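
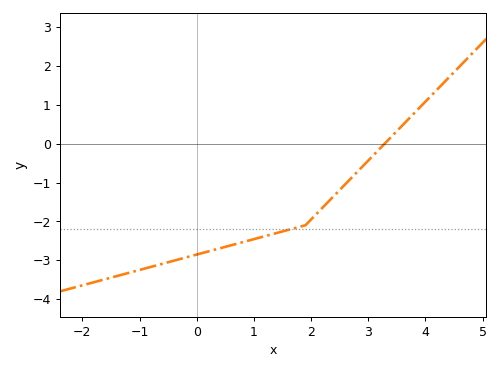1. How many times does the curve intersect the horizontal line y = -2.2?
1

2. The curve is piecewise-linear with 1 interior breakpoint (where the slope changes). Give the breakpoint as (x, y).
(1.9, -2.1)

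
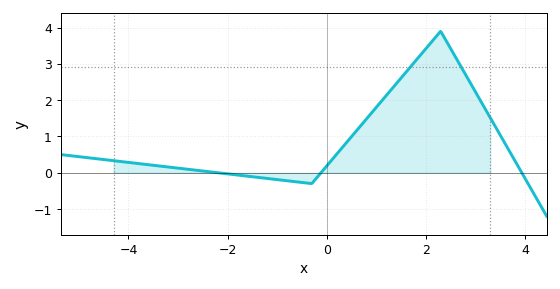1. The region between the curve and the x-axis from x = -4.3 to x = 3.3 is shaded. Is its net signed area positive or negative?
positive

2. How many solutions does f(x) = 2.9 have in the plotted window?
2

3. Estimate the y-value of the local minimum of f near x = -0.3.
-0.3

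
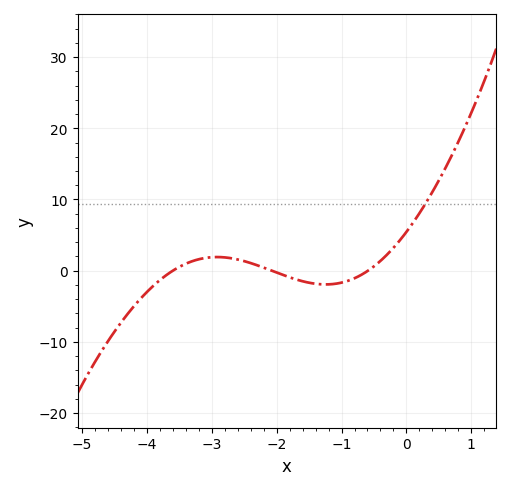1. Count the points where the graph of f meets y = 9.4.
1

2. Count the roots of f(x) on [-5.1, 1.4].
3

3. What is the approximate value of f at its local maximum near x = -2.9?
1.91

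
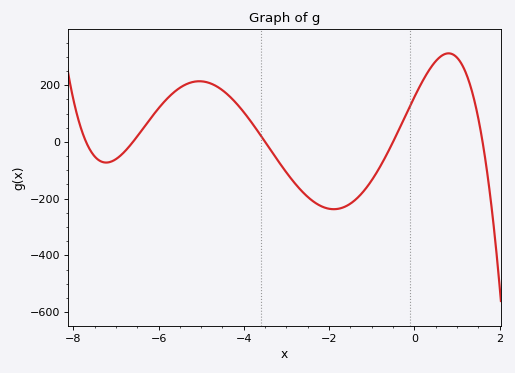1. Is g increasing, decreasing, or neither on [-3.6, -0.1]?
neither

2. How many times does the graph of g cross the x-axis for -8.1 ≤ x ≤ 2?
5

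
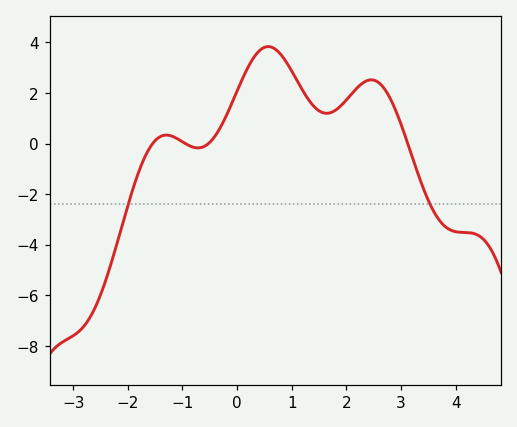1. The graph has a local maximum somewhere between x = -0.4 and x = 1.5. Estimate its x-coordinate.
0.569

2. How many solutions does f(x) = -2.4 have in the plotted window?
2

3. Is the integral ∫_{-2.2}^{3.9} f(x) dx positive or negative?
positive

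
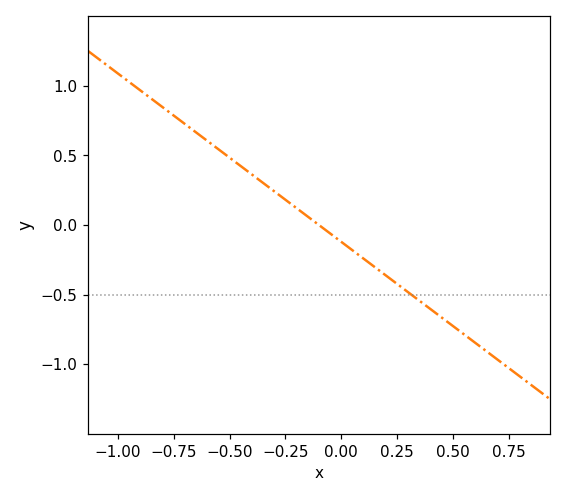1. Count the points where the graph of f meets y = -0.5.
1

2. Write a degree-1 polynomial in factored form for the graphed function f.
y = -1.21(x + 0.1)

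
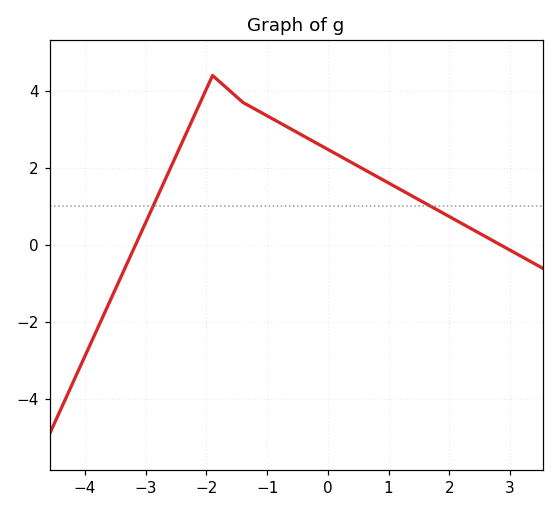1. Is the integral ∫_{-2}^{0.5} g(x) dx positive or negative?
positive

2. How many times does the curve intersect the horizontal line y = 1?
2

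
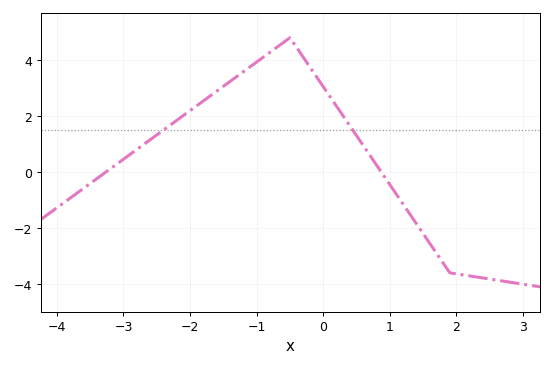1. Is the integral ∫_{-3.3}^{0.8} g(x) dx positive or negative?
positive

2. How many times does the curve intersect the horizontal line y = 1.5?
2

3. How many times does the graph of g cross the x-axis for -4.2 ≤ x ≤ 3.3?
2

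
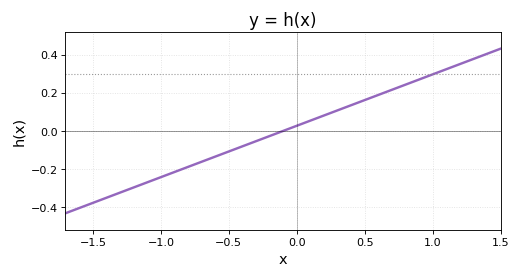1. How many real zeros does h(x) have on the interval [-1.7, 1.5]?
1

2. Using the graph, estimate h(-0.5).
-0.108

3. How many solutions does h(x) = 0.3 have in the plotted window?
1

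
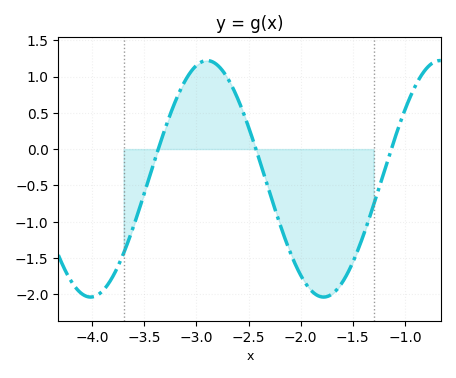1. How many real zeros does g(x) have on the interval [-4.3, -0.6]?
3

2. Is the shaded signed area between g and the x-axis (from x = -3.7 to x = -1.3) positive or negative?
negative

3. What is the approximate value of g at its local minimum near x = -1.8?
-2.05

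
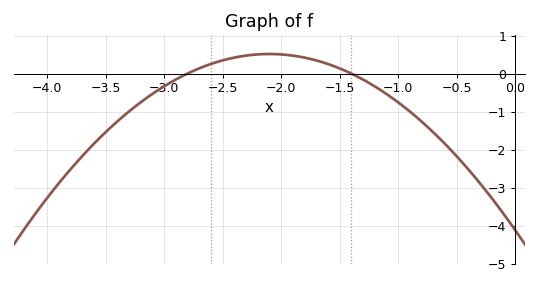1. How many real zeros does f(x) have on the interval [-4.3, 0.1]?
2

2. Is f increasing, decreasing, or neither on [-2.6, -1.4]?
neither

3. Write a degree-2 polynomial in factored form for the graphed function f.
y = -1.05(x + 2.8)(x + 1.4)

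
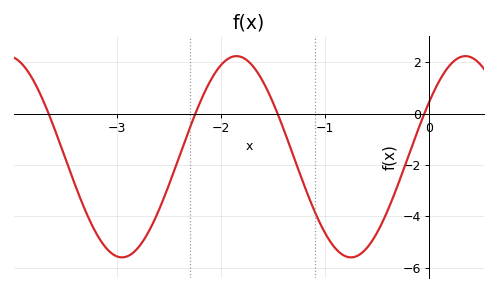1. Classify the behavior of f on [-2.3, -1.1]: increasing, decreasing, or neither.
neither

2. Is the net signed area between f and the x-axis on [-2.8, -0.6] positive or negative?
negative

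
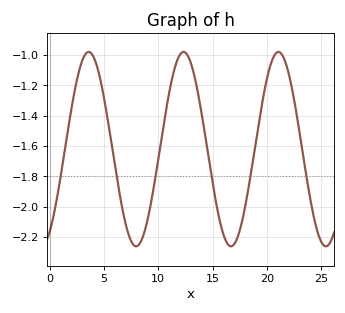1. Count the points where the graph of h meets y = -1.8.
6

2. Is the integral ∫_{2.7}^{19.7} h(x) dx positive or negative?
negative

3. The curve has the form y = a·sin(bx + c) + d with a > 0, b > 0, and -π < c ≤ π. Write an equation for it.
y = 0.64sin(0.72x - 1.02) - 1.62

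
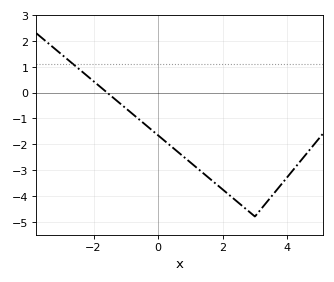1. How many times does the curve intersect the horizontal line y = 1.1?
1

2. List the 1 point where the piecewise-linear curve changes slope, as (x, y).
(3, -4.8)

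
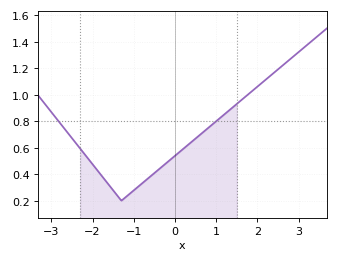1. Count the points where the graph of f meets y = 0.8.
2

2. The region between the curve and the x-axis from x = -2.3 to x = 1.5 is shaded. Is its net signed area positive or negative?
positive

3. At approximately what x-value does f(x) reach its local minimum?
-1.3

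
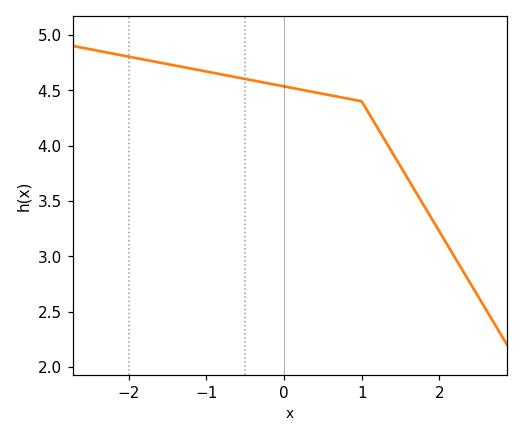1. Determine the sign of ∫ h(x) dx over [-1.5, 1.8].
positive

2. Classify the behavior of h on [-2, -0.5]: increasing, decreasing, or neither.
decreasing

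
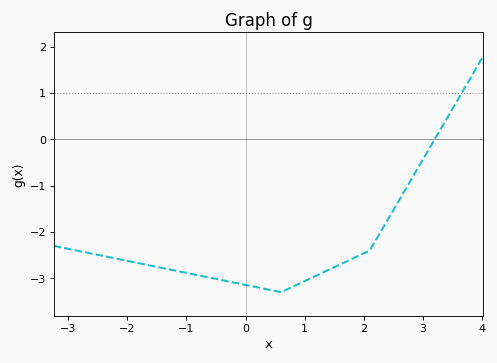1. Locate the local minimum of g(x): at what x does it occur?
0.599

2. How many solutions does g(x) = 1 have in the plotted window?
1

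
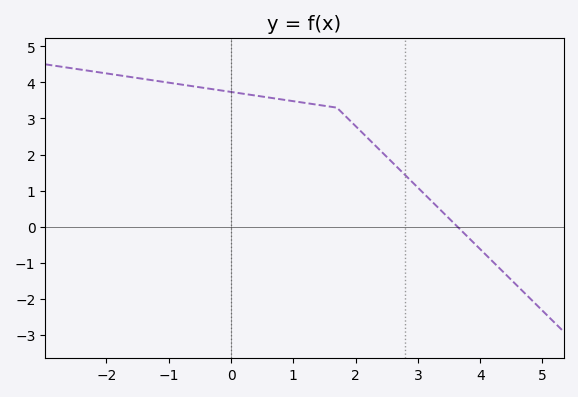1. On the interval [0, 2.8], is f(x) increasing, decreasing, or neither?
decreasing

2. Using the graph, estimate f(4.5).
-1.47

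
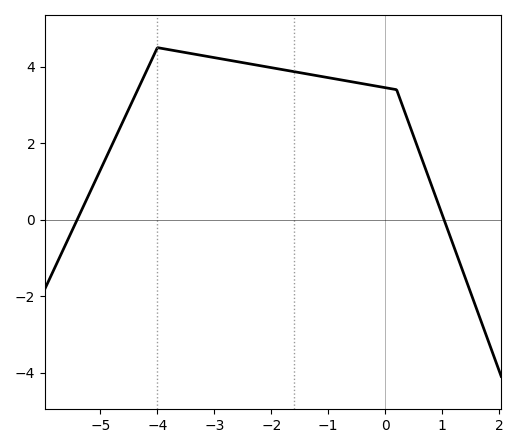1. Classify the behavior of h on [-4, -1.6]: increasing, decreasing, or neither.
decreasing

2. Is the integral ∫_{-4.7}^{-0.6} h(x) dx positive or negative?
positive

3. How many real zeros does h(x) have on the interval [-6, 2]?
2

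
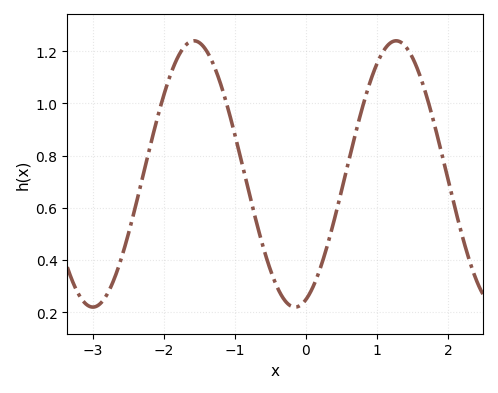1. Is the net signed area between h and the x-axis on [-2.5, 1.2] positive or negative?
positive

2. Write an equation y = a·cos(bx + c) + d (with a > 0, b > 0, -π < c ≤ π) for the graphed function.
y = 0.51cos(2.2x - 2.8) + 0.73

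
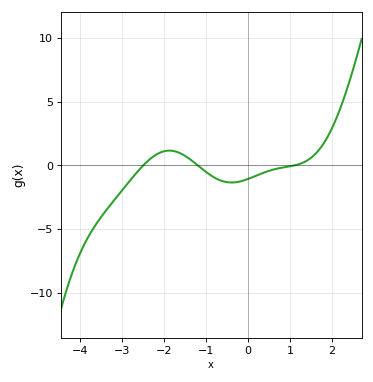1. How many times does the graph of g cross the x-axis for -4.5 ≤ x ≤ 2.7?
3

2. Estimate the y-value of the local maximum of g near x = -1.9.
1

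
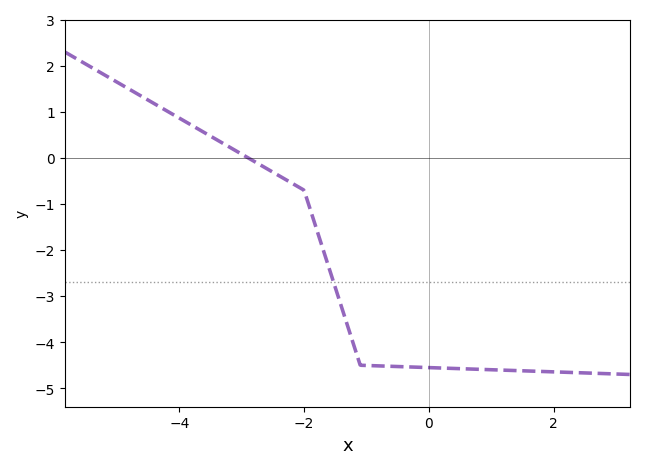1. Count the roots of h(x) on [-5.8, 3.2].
1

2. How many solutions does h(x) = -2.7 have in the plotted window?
1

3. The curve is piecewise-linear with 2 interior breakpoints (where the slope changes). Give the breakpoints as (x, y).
(-2, -0.7); (-1.1, -4.5)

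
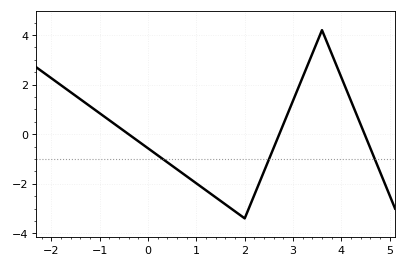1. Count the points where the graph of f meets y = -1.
3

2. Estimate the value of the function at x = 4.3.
0.8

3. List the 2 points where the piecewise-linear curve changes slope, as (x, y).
(2, -3.4); (3.6, 4.2)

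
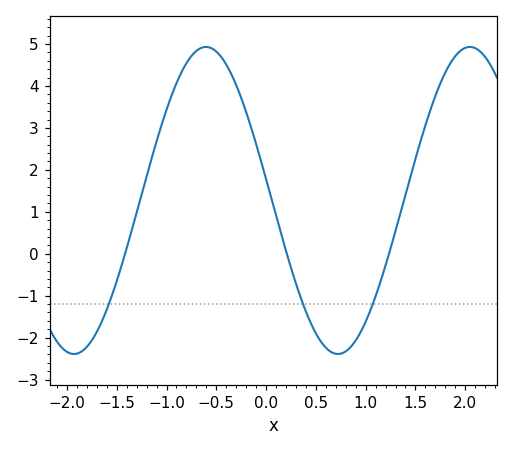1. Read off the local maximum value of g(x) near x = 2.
4.93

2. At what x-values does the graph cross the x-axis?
-1.42, 0.208, 1.23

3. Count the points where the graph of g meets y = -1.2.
3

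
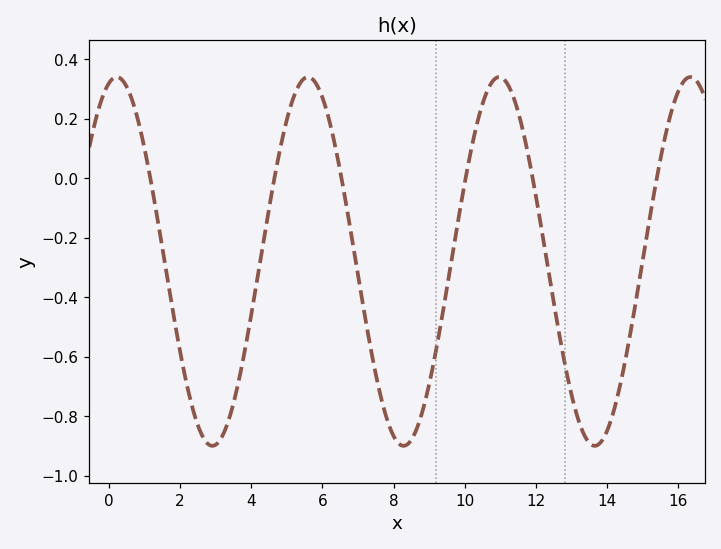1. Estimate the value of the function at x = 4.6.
-0.04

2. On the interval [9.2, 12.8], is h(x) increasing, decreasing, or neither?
neither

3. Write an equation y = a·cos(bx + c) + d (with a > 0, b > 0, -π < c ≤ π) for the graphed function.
y = 0.62cos(1.2x - 0.26) - 0.28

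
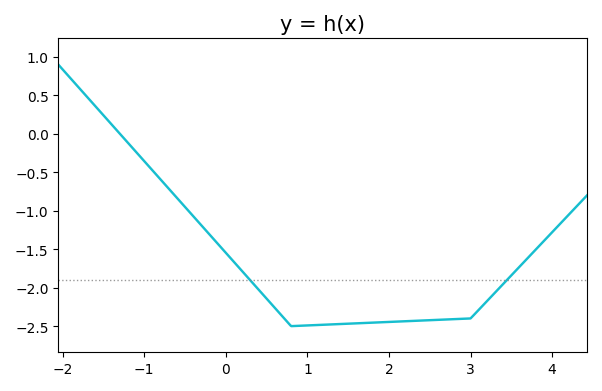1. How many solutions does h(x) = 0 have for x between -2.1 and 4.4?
1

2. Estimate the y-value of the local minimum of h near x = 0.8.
-2.5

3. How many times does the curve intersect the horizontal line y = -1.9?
2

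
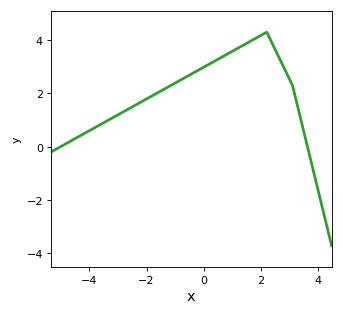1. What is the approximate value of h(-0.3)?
2.8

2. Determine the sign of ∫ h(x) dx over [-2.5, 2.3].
positive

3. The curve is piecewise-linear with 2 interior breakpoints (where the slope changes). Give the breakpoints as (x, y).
(2.2, 4.3); (3.1, 2.3)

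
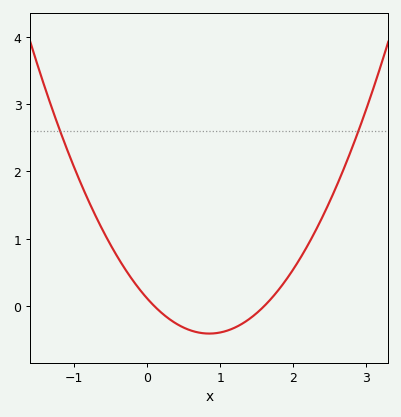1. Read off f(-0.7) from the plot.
1.32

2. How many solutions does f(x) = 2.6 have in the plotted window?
2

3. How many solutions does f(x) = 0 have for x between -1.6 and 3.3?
2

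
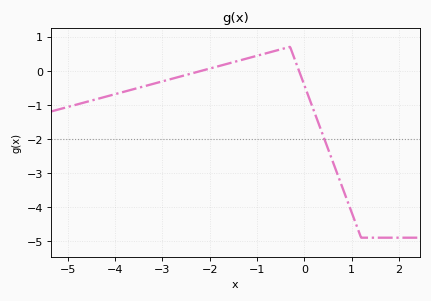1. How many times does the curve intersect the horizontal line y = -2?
1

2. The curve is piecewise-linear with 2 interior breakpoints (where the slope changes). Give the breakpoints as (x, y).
(-0.3, 0.7); (1.2, -4.9)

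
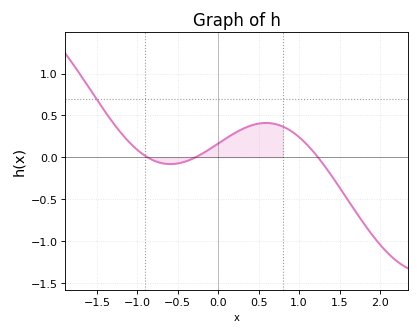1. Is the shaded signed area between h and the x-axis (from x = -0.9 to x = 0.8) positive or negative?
positive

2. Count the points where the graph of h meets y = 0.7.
1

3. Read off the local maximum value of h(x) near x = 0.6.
0.41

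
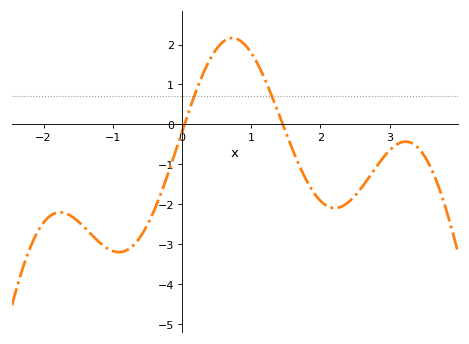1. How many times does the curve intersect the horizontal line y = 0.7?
2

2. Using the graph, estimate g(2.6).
-1.58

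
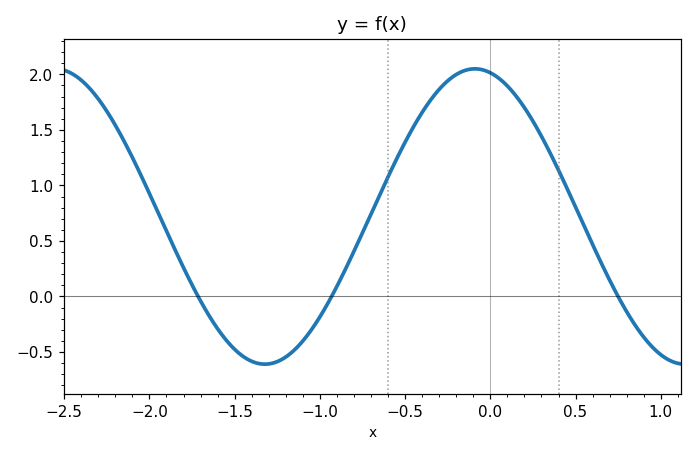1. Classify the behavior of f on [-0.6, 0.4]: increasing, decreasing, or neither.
neither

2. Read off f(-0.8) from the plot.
0.4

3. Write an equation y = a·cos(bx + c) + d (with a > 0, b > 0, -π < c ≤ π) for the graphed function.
y = 1.33cos(2.5x + 0.23) + 0.72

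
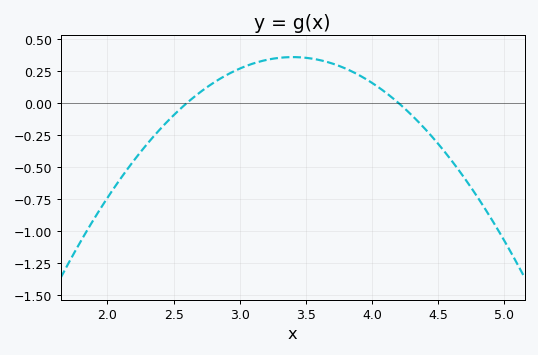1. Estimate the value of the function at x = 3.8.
0.26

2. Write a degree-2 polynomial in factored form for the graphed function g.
y = -0.56(x - 2.6)(x - 4.2)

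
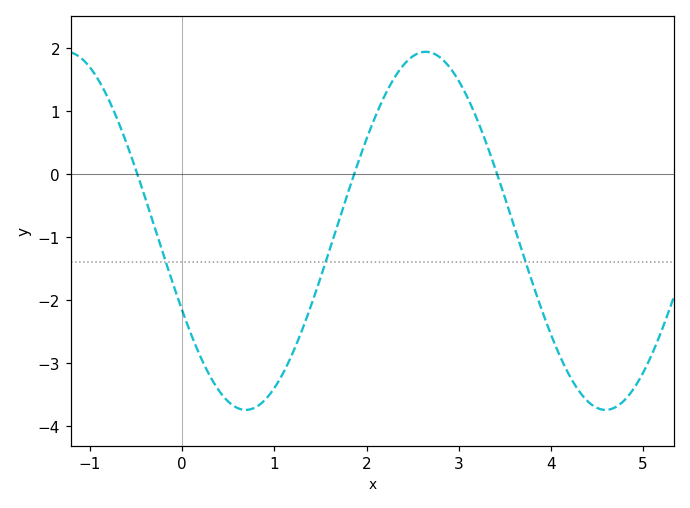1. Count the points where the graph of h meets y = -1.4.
3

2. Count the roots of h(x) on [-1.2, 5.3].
3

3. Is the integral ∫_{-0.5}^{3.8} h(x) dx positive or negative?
negative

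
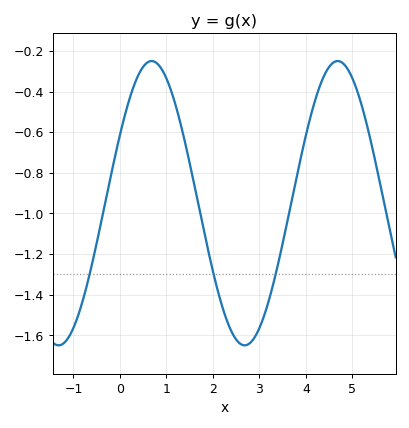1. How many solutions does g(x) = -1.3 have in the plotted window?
3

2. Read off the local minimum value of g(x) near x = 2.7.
-1.64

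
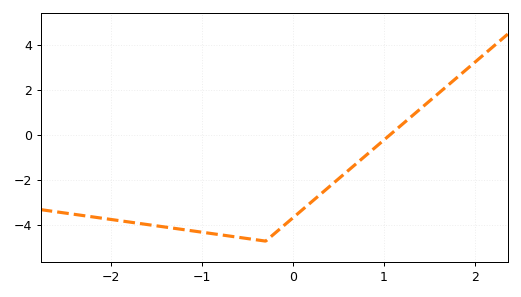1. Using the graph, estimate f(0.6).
-1.59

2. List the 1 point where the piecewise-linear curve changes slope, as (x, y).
(-0.3, -4.7)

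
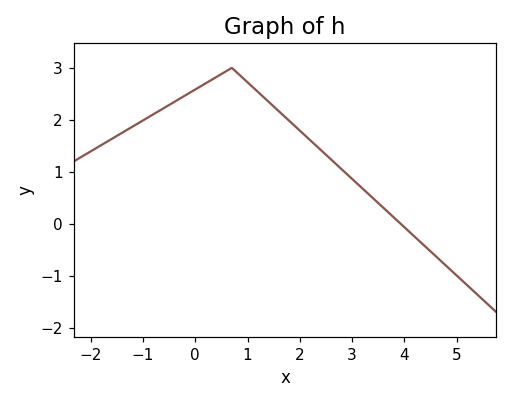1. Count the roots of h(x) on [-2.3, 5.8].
1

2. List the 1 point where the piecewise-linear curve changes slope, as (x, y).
(0.7, 3)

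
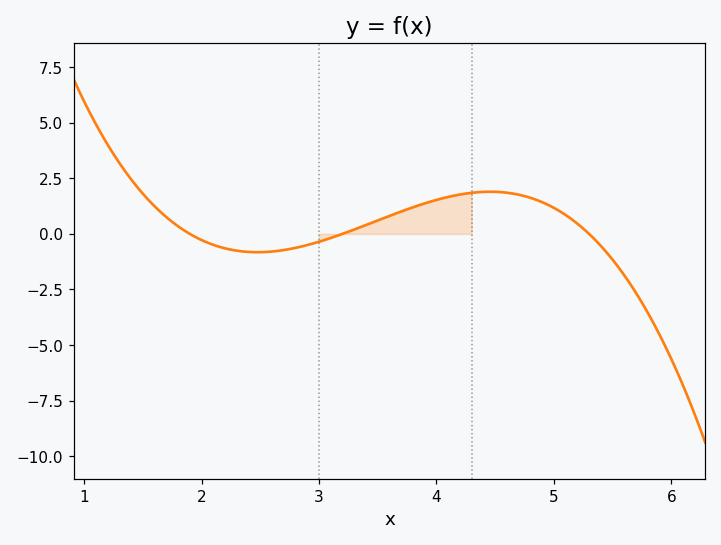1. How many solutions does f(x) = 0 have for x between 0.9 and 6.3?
3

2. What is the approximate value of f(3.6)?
0.8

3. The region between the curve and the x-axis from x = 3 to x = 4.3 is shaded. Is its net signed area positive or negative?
positive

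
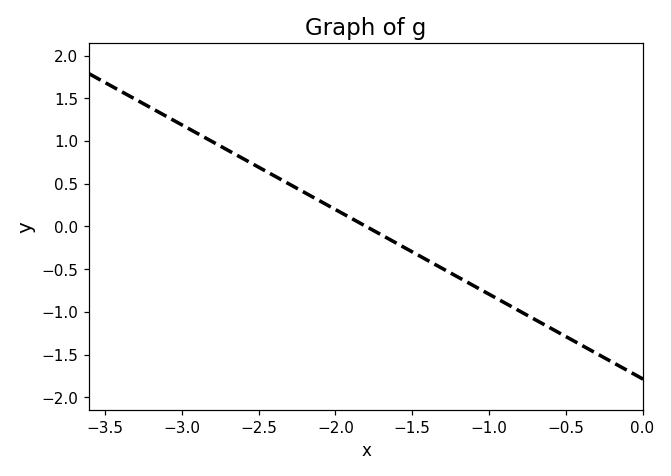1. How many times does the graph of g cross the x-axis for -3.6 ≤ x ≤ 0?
1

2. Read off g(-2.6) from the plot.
0.8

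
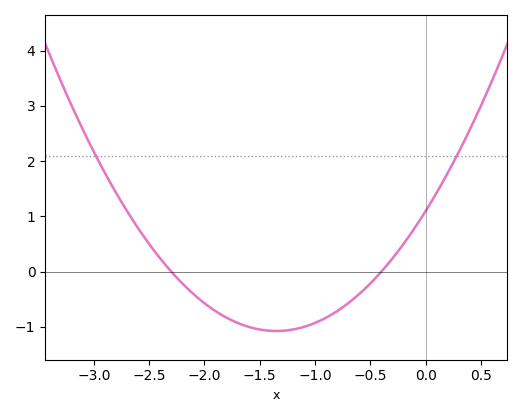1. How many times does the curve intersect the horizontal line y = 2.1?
2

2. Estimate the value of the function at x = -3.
2.17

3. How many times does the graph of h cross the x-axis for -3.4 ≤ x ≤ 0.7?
2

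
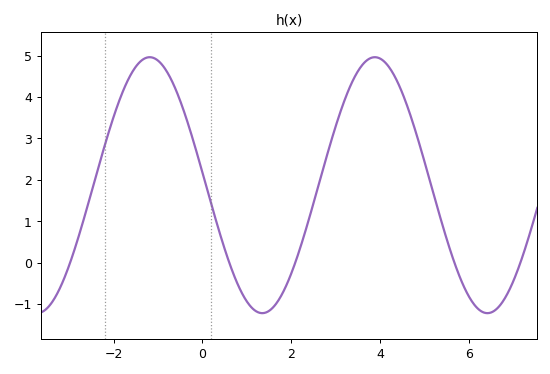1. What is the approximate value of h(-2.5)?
1.7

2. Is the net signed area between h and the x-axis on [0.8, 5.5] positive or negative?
positive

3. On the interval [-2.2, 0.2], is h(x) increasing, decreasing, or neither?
neither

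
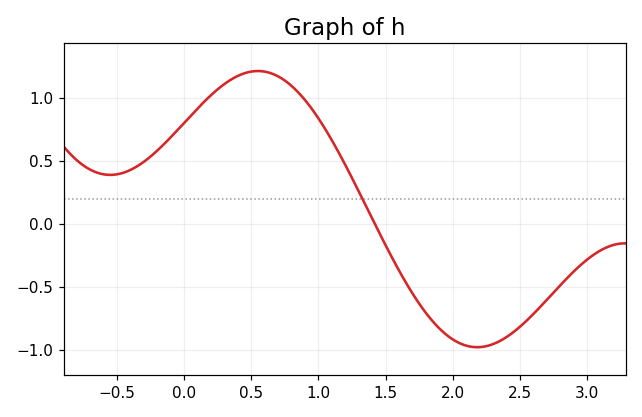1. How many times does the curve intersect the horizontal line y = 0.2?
1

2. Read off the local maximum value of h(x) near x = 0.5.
1.21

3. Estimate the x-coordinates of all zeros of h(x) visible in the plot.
1.42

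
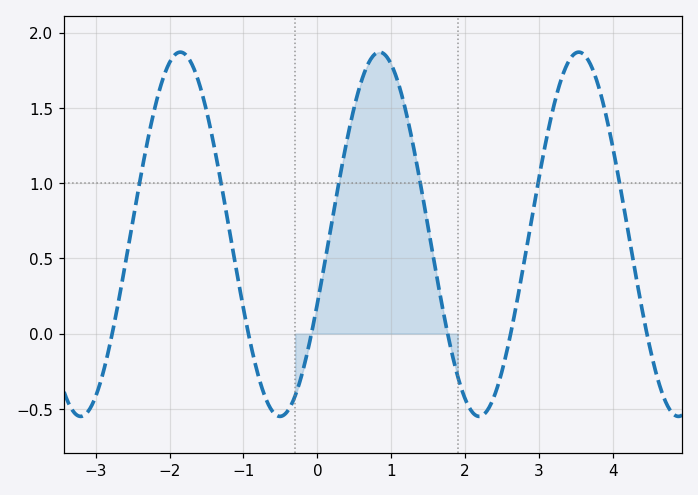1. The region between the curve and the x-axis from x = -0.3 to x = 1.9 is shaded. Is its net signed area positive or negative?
positive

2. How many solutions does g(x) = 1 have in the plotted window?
6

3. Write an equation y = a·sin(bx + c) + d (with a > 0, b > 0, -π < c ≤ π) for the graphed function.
y = 1.21sin(2.3x - 0.39) + 0.66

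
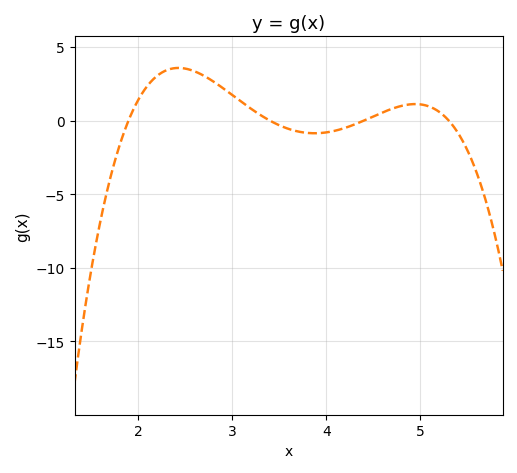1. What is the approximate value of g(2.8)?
2.5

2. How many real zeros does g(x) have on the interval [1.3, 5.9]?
4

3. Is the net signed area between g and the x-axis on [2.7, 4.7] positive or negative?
positive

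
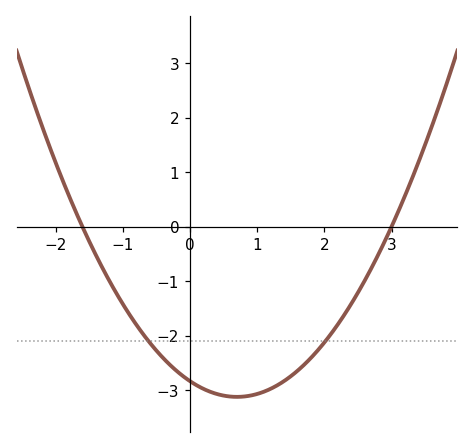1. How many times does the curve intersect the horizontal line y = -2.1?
2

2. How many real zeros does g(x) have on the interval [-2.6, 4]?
2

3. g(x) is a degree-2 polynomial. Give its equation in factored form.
y = 0.59(x + 1.6)(x - 3)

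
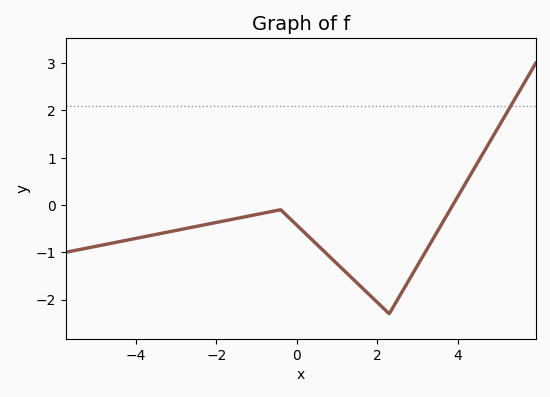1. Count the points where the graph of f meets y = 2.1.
1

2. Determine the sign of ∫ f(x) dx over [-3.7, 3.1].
negative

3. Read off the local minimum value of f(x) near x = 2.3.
-2.3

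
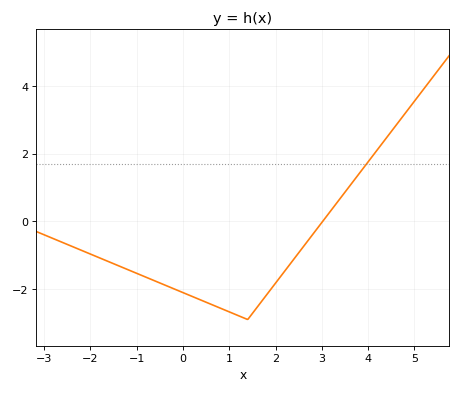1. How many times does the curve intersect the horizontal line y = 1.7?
1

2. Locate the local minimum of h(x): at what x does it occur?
1.4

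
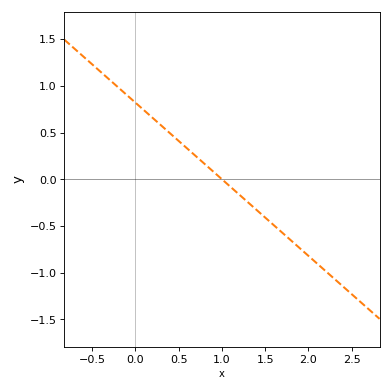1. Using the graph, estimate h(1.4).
-0.328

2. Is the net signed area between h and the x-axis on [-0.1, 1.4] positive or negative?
positive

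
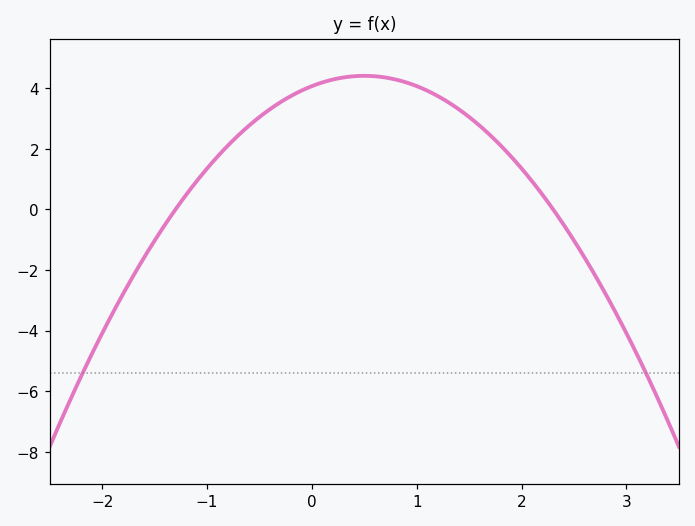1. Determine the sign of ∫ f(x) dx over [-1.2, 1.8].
positive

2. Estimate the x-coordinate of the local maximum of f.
0.5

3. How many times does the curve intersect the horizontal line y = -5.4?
2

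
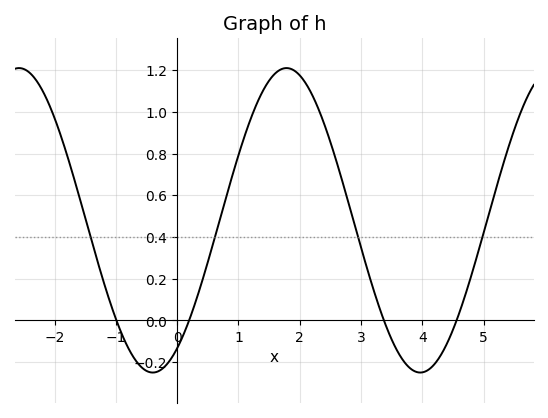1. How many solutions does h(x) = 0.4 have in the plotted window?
4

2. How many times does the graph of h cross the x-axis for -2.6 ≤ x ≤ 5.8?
4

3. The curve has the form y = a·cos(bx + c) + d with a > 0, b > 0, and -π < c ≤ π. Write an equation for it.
y = 0.73cos(1.4x - 2.6) + 0.48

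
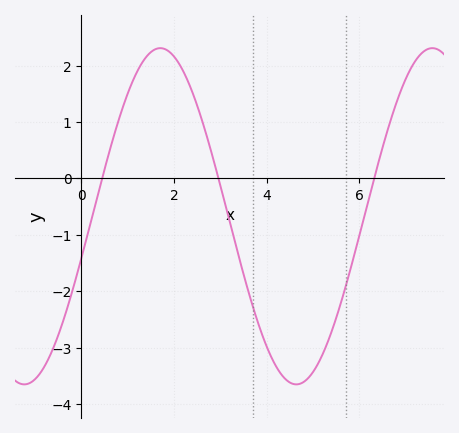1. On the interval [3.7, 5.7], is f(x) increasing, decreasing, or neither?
neither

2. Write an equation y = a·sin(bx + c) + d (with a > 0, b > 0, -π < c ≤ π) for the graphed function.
y = 2.98sin(1.1x - 0.25) - 0.67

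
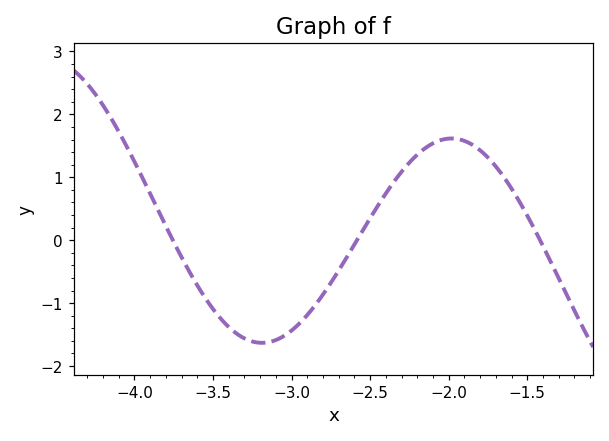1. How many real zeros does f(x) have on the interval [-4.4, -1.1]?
3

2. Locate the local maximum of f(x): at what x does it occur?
-2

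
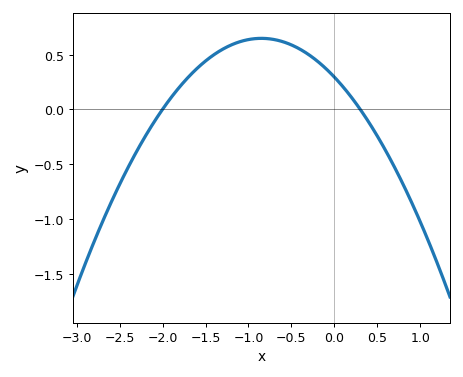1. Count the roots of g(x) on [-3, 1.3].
2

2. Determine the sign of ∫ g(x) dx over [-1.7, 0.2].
positive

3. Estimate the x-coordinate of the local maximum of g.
-0.85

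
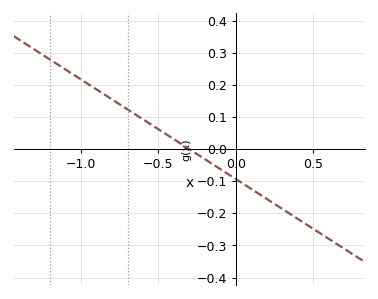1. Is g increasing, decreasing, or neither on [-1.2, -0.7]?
decreasing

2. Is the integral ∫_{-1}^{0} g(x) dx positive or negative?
positive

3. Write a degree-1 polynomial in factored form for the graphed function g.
y = -0.31(x + 0.3)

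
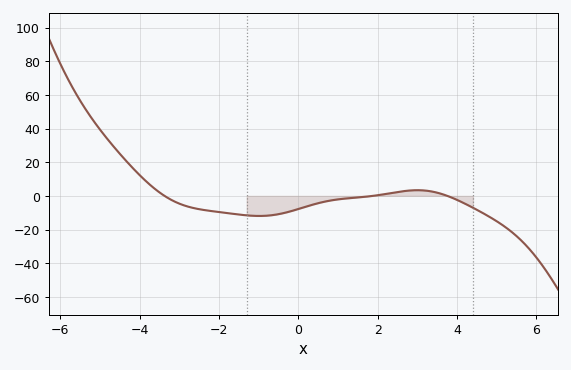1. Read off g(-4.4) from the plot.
22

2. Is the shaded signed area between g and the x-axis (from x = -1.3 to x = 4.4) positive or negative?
negative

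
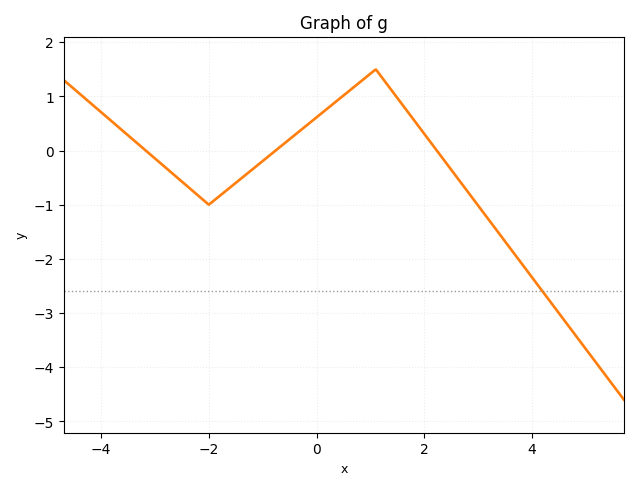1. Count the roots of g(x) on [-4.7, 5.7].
3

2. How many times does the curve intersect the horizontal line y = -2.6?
1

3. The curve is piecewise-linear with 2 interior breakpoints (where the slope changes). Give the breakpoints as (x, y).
(-2, -1); (1.1, 1.5)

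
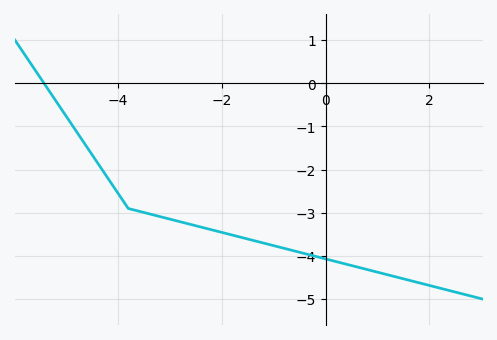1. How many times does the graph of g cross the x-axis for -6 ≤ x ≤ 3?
1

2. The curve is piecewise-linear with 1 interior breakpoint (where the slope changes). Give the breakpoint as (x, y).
(-3.8, -2.9)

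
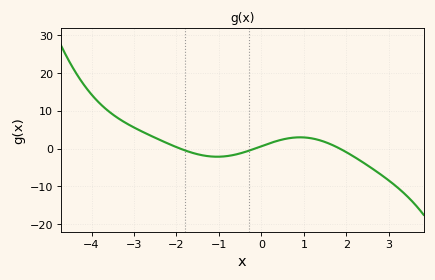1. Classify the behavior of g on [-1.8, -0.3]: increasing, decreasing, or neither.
neither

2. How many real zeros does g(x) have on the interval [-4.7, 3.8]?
3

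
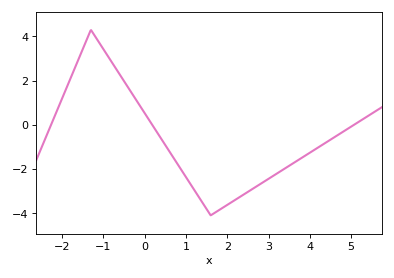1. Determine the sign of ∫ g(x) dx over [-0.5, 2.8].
negative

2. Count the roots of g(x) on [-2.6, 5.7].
3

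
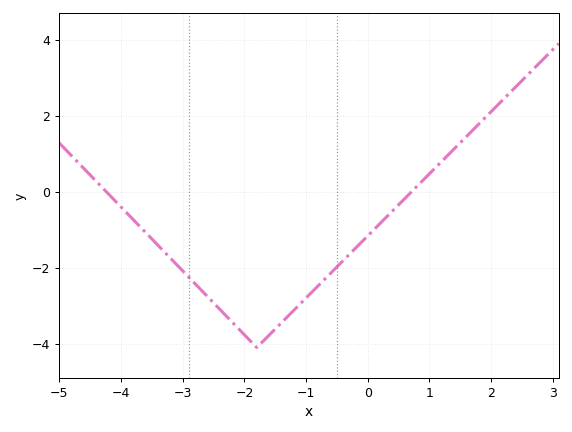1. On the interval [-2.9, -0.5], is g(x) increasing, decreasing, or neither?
neither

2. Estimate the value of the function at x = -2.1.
-3.6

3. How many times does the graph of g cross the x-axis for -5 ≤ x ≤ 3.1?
2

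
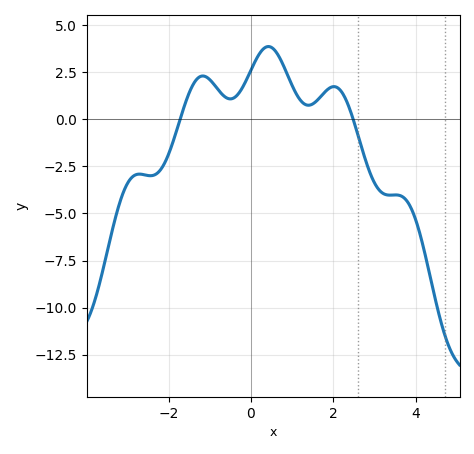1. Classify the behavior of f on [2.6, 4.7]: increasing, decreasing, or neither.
neither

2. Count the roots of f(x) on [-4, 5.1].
2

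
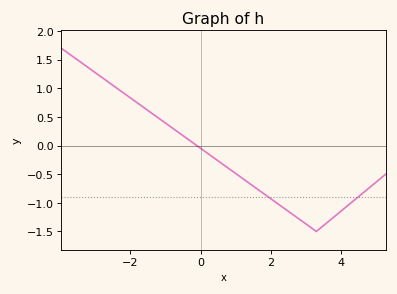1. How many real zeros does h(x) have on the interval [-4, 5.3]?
1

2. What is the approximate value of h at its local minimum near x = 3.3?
-1.5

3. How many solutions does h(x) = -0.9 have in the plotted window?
2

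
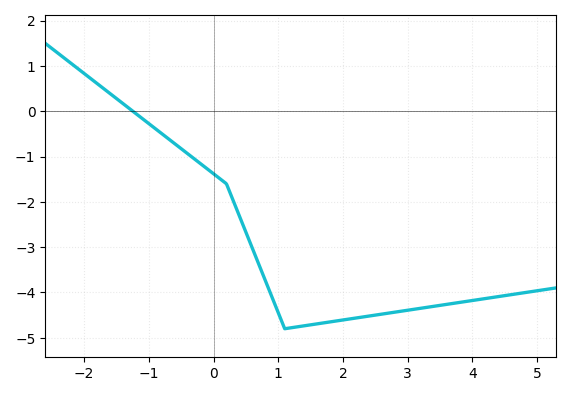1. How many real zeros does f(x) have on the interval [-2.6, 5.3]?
1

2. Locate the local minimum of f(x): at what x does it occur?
1.2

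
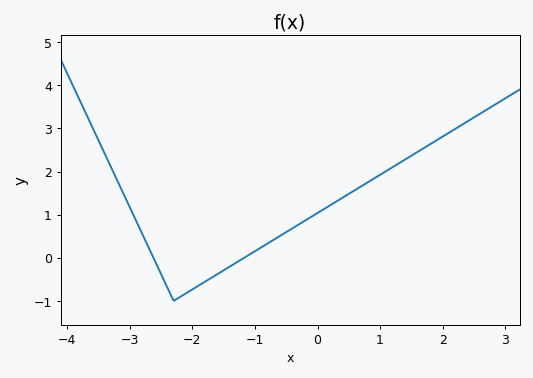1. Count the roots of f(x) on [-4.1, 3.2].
2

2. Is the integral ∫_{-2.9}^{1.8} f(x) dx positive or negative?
positive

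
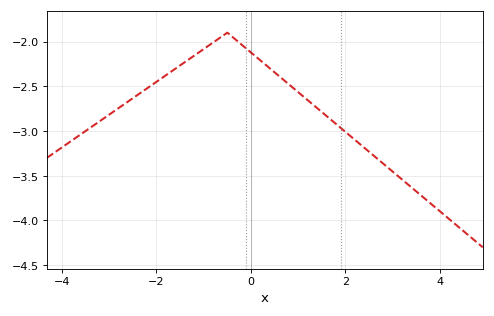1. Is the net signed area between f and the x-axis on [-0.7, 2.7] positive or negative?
negative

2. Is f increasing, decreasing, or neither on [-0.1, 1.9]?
decreasing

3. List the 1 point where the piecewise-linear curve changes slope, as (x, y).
(-0.5, -1.9)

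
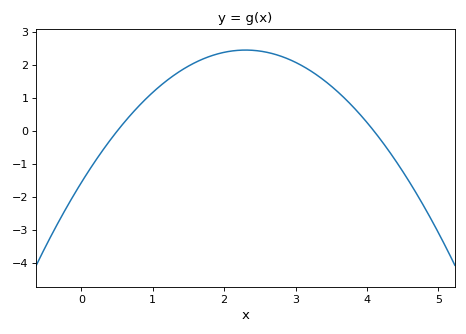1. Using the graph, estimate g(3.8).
0.752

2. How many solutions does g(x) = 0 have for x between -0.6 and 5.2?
2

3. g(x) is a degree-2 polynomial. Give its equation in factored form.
y = -0.76(x - 0.5)(x - 4.1)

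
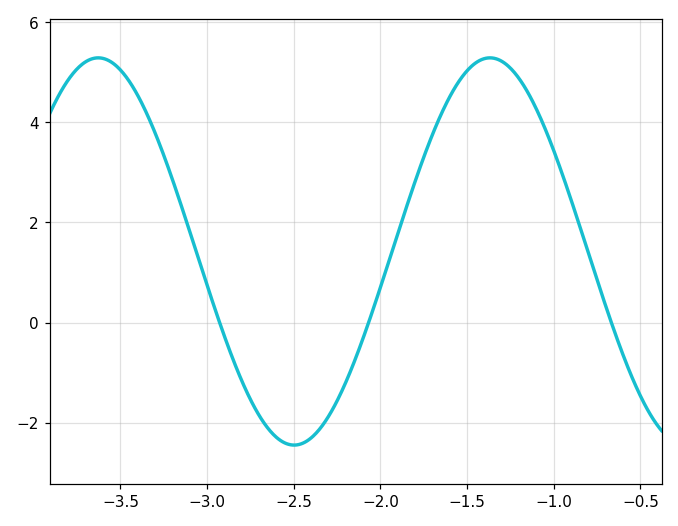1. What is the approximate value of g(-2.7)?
-1.8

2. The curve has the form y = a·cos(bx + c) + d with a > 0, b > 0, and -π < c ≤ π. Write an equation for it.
y = 3.87cos(2.8x - 2.5) + 1.42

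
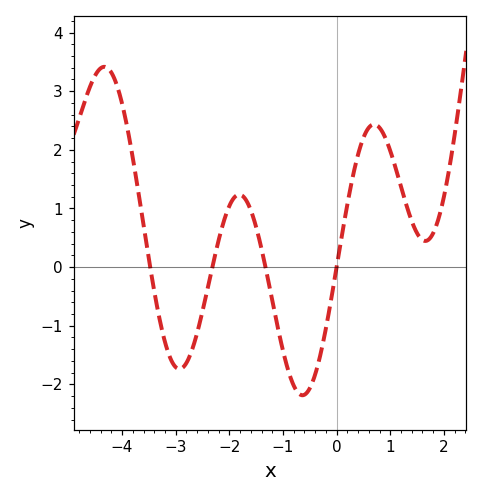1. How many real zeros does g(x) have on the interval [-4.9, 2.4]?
4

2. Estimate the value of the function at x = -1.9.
1.2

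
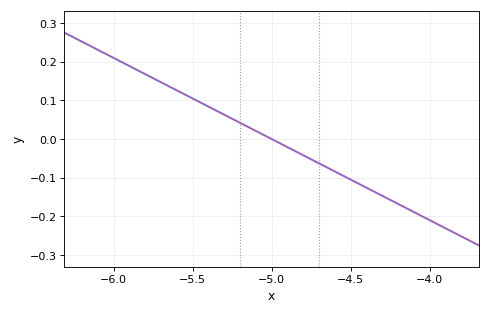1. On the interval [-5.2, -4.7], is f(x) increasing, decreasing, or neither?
decreasing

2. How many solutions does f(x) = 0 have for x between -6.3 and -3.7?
1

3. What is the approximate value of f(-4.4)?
-0.13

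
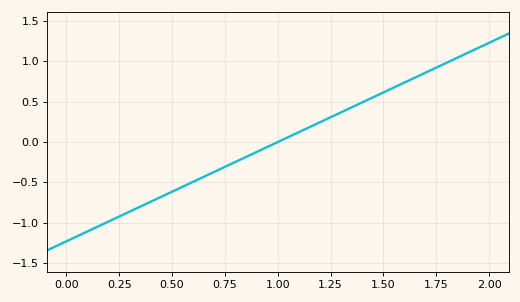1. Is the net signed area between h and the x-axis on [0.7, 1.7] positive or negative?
positive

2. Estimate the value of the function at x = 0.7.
-0.369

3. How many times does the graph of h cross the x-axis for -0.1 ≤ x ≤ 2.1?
1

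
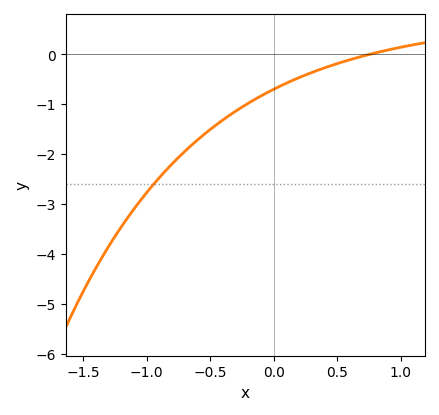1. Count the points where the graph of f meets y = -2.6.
1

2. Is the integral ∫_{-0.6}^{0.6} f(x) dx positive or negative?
negative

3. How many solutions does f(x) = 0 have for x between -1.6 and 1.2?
1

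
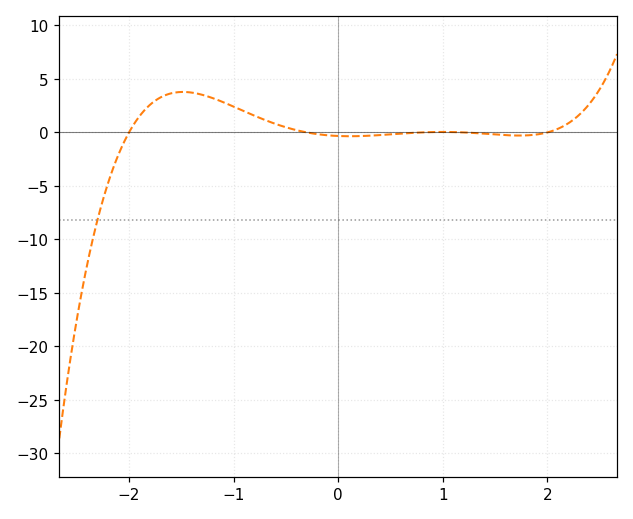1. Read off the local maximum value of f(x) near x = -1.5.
4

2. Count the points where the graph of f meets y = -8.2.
1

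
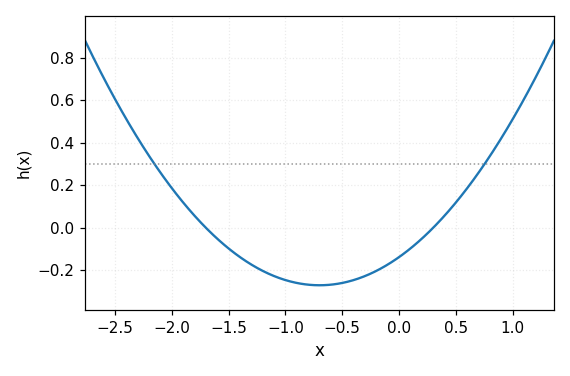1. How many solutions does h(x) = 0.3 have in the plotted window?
2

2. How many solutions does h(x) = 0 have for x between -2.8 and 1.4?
2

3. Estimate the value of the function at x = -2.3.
0.421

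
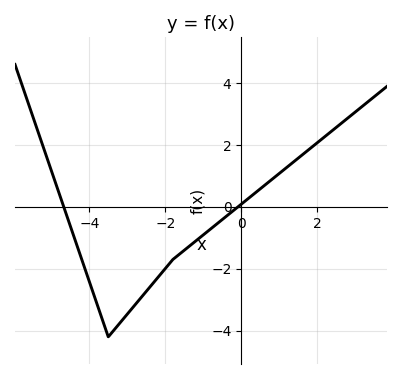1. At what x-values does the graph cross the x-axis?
-4.67, -0.086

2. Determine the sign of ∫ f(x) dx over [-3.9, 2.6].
negative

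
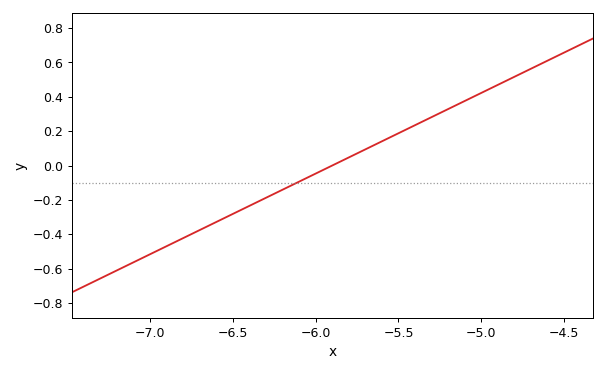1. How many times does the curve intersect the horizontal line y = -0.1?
1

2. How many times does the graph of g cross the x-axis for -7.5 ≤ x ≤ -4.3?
1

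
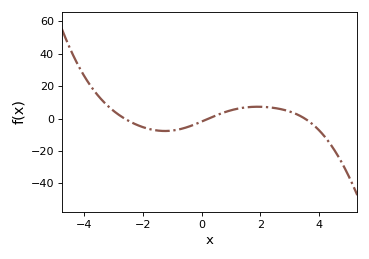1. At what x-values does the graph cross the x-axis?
-2.62, 0.236, 3.52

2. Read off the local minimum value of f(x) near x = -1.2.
-7.64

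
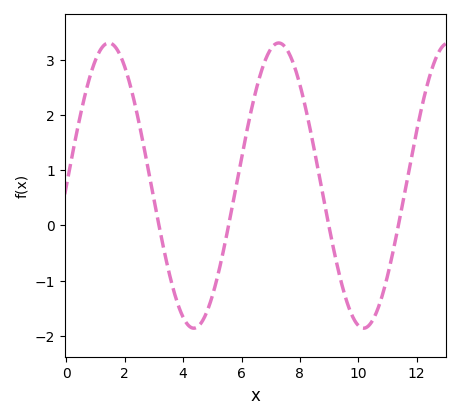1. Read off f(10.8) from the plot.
-1.3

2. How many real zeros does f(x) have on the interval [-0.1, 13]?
4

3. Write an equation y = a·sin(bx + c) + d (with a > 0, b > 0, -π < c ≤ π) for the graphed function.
y = 2.58sin(1.08x + 0) + 0.72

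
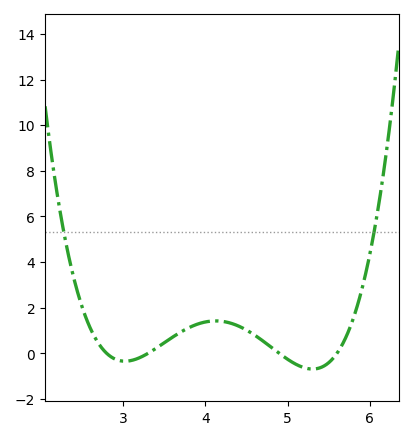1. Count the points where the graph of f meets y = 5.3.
2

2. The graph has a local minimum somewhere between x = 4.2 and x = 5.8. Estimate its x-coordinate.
5.3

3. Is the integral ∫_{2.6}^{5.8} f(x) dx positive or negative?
positive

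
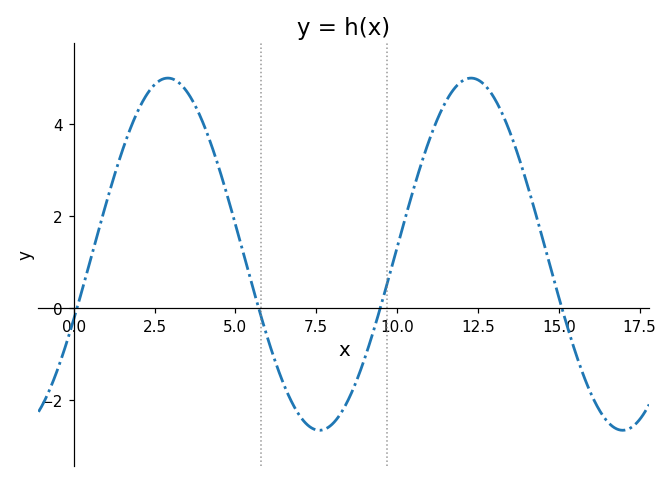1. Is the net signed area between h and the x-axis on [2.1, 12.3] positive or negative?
positive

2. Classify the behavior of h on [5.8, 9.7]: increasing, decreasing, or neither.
neither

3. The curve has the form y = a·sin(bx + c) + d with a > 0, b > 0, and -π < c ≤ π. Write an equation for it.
y = 3.82sin(0.67x - 0.38) + 1.17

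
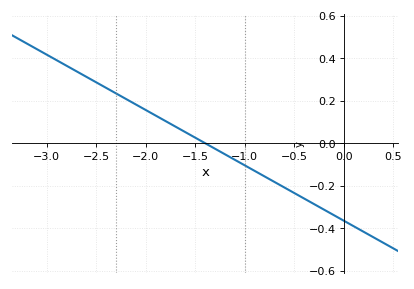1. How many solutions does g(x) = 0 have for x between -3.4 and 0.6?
1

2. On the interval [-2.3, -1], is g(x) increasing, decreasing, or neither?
decreasing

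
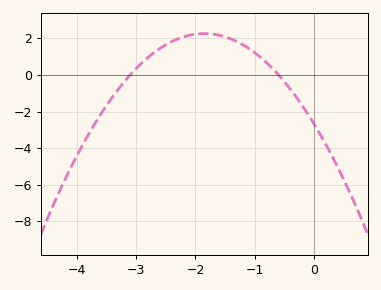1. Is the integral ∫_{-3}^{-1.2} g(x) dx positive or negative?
positive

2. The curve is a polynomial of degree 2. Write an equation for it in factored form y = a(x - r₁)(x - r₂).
y = -1.45(x + 3.1)(x + 0.6)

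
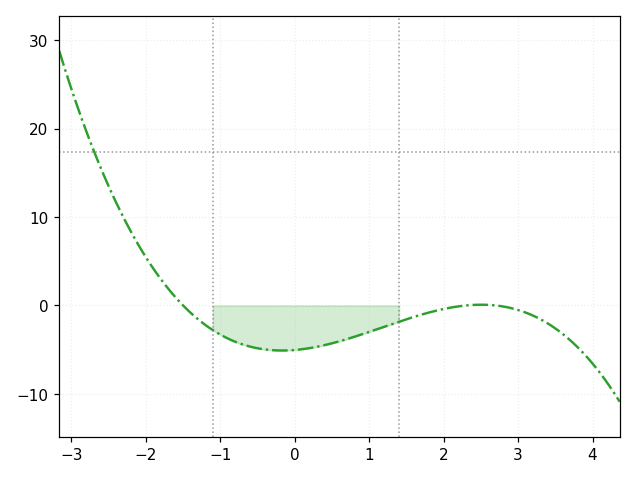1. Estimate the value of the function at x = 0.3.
-4.67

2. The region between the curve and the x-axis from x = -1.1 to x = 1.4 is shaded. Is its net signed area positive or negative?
negative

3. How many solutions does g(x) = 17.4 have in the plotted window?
1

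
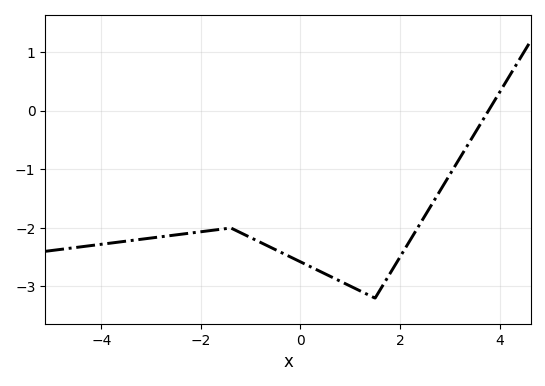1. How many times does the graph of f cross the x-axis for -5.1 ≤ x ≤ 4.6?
1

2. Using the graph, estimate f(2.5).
-1.8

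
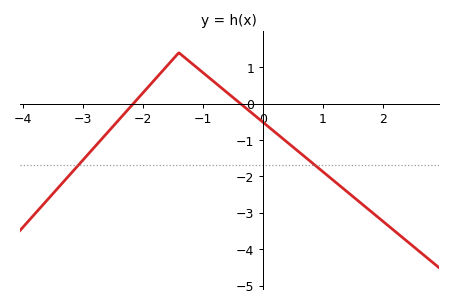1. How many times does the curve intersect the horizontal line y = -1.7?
2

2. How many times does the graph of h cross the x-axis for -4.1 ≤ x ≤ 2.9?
2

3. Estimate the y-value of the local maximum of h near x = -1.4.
1.4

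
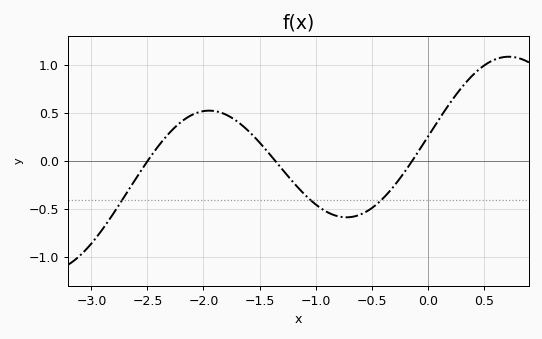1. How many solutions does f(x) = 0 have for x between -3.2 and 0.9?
3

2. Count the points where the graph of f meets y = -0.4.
3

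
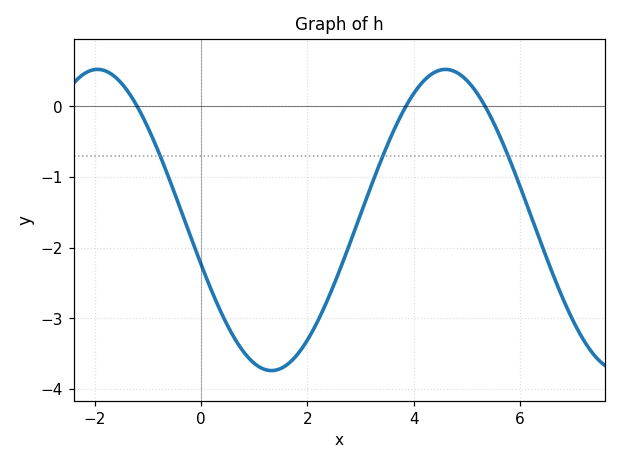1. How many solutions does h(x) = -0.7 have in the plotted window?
3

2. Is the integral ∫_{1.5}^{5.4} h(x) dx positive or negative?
negative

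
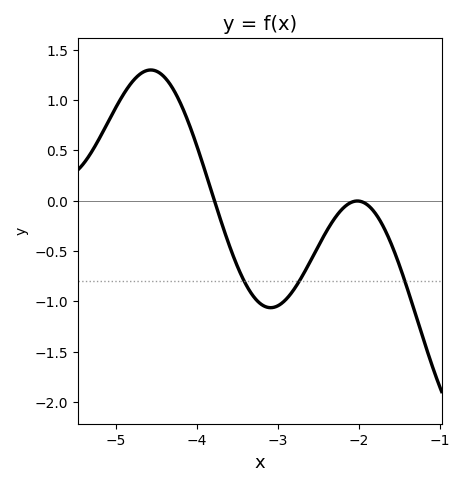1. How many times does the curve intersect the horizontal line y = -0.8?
3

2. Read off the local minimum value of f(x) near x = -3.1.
-1.05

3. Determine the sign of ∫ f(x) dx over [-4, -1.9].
negative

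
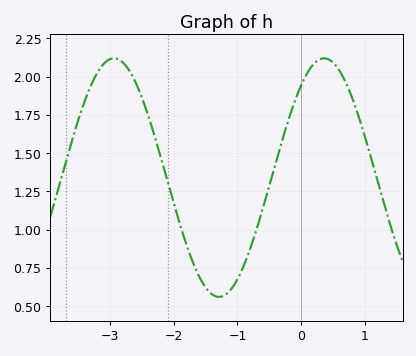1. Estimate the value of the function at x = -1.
0.68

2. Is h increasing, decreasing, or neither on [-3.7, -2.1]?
neither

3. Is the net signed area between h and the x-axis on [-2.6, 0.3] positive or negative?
positive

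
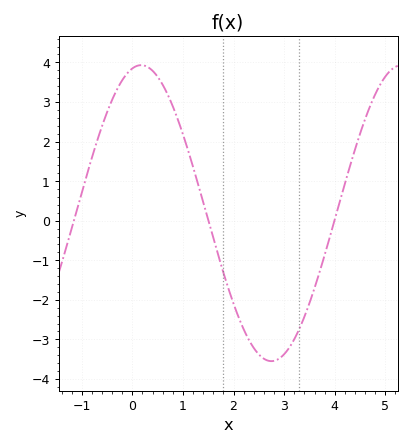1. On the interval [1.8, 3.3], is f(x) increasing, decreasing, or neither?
neither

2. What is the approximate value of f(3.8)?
-0.869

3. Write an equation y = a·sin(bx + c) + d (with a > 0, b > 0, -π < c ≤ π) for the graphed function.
y = 3.74sin(1.22x + 1.36) + 0.19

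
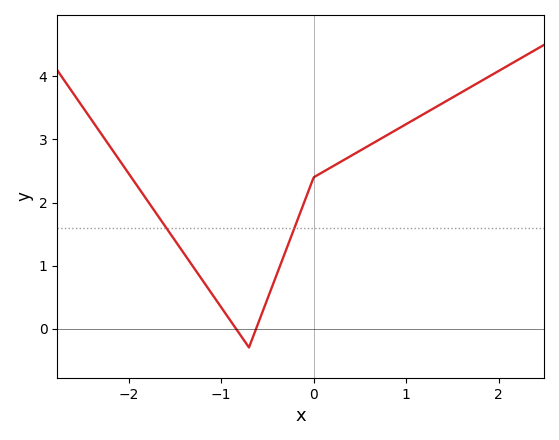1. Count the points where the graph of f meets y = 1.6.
2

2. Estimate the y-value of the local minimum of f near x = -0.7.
-0.299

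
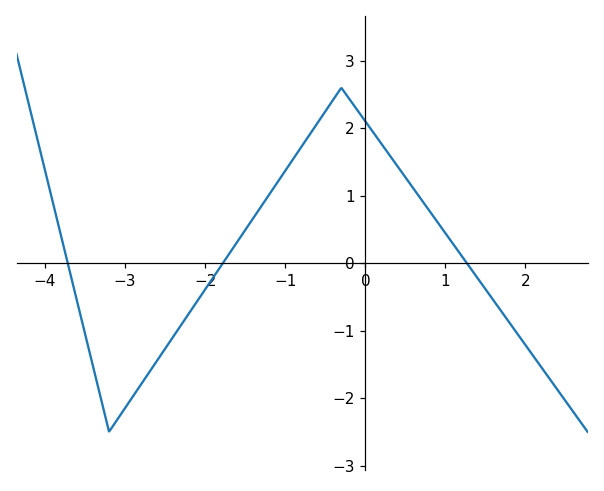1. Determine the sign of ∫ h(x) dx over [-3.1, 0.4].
positive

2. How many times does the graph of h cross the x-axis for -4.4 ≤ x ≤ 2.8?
3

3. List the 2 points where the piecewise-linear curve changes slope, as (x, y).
(-3.2, -2.5); (-0.3, 2.6)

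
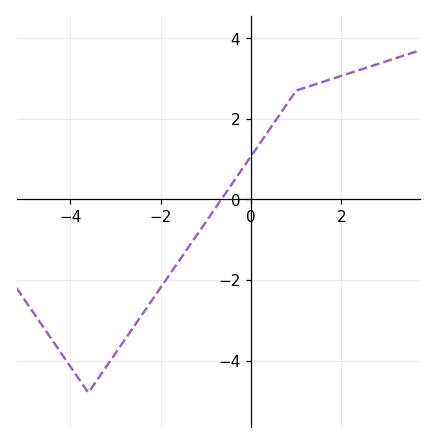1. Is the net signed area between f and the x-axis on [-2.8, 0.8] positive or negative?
negative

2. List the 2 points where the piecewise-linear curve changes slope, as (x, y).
(-3.6, -4.8); (1, 2.7)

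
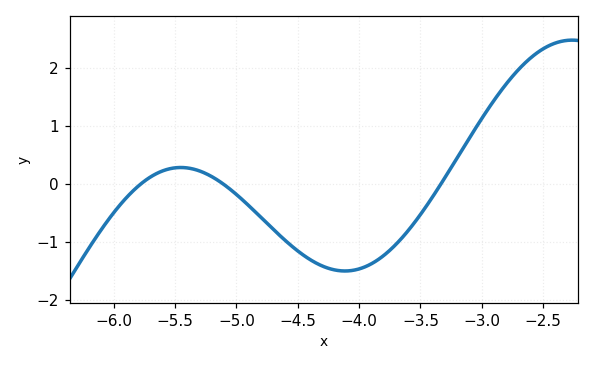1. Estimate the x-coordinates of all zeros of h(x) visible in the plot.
-5.8, -5.1, -3.3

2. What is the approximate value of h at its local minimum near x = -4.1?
-1.5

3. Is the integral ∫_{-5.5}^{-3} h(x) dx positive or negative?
negative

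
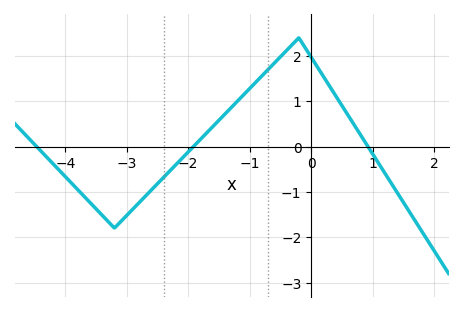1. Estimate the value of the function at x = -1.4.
0.7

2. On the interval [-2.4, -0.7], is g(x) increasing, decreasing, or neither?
increasing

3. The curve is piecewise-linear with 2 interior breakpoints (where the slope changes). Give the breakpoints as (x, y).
(-3.2, -1.8); (-0.2, 2.4)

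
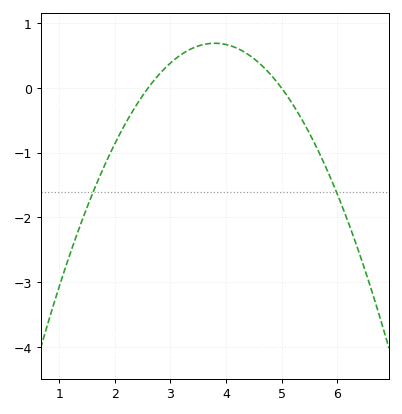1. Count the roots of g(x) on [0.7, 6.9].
2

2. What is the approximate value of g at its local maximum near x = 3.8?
0.691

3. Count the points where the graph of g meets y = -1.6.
2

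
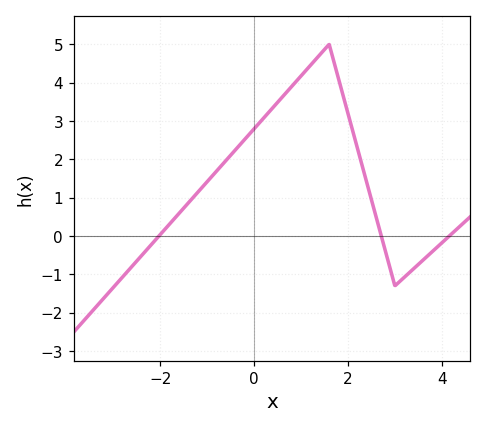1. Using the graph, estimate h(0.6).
3.62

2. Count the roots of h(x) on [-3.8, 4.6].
3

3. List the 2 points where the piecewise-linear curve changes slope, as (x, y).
(1.6, 5); (3, -1.3)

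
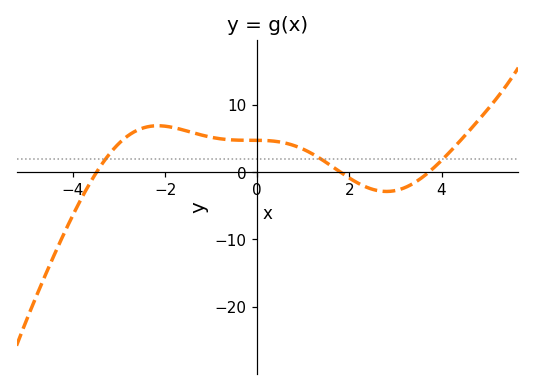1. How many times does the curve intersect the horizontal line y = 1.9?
3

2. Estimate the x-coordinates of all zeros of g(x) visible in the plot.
-3.4, 1.8, 3.8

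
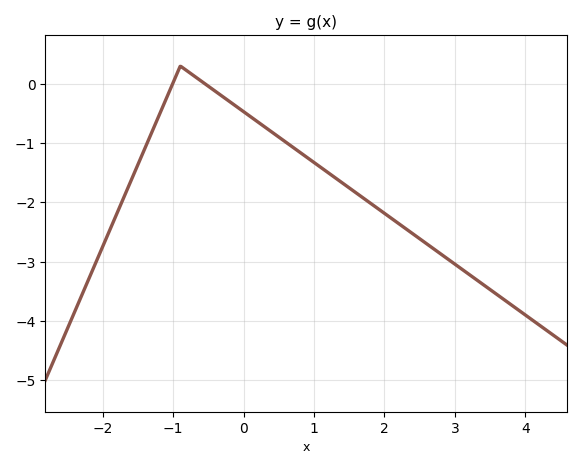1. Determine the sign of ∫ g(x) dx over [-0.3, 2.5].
negative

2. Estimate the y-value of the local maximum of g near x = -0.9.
0.3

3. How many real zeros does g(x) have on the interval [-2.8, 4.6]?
2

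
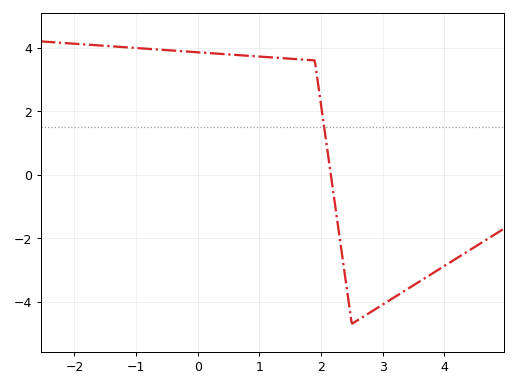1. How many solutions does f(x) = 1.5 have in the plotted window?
1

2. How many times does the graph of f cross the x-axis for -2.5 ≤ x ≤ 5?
1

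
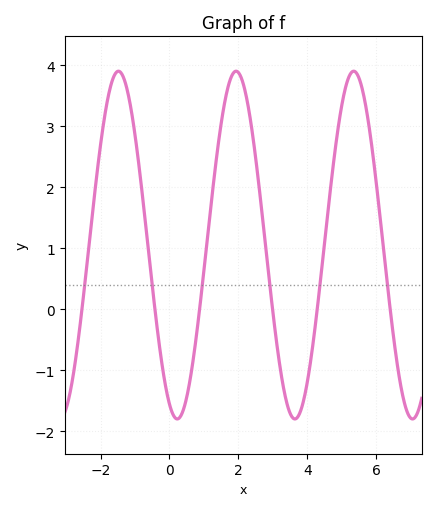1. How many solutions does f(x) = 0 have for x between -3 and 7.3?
6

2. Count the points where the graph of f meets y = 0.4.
6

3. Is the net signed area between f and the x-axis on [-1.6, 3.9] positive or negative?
positive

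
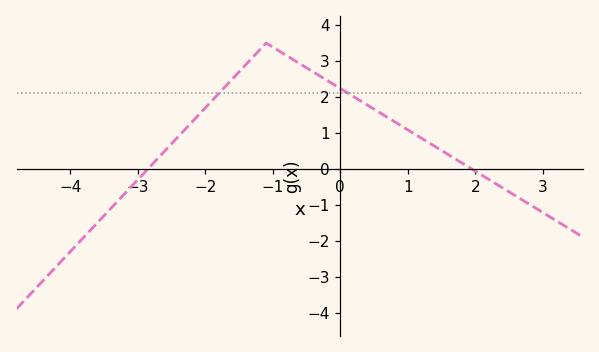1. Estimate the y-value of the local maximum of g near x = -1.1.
3.5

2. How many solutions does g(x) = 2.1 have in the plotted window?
2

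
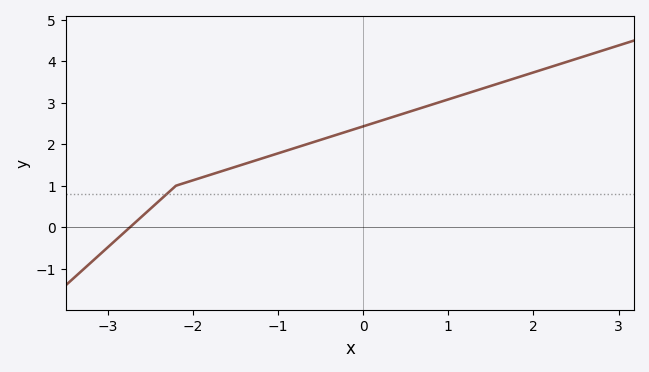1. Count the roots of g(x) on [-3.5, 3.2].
1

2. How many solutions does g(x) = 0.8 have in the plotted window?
1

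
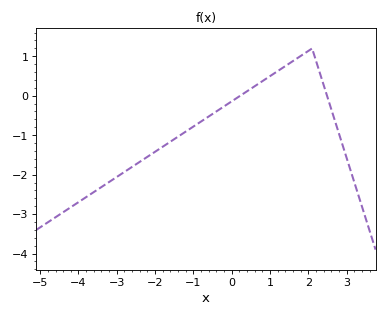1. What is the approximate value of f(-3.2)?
-2.2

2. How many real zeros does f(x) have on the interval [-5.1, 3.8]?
2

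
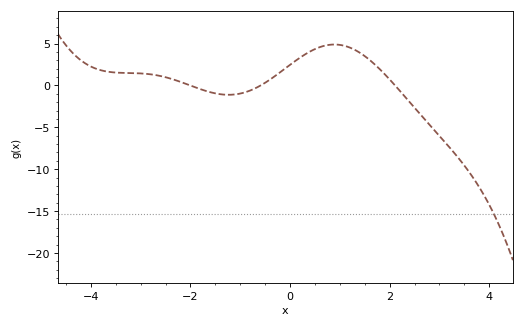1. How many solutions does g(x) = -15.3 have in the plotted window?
1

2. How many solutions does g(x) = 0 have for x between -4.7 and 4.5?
3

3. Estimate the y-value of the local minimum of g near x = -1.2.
-1.12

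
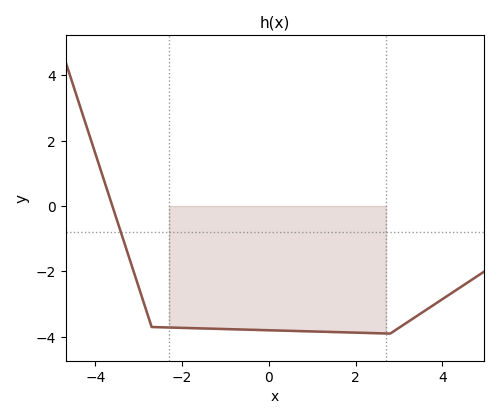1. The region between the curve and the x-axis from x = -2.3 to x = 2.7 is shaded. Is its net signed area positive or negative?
negative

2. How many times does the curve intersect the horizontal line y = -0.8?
1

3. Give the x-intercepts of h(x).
-3.6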